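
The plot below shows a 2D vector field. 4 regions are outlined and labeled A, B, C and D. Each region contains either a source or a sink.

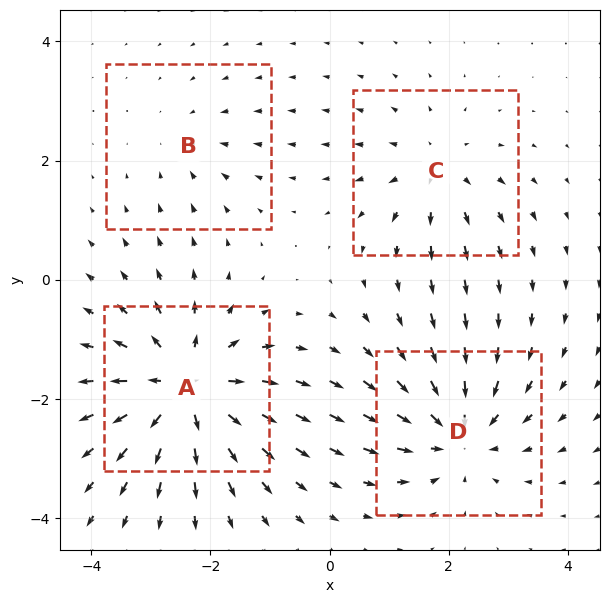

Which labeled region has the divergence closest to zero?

B

Divergence at each region's feature centre — A: about +7, B: about -2, C: about +4, D: about -5. Region B is closest to zero.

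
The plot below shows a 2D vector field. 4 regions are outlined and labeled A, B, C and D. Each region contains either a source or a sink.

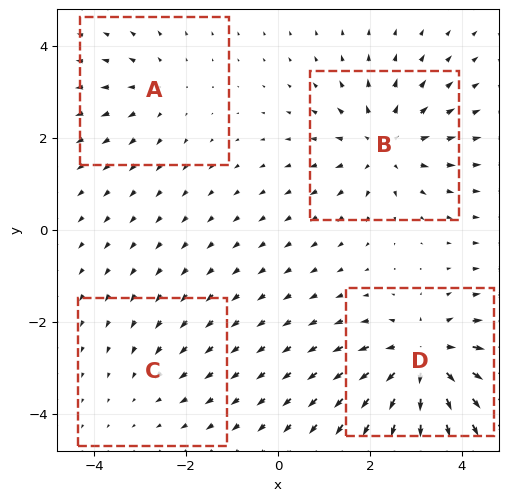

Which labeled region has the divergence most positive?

Divergence at each region's feature centre — A: about +3, B: about +5, C: about -2, D: about +7. Region D is most positive.

D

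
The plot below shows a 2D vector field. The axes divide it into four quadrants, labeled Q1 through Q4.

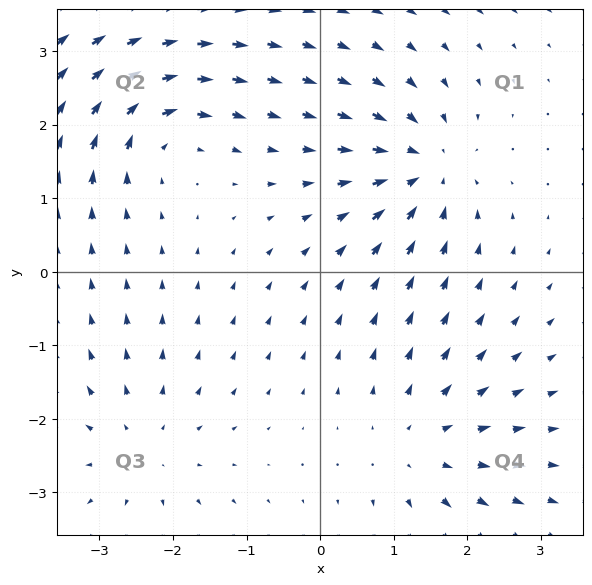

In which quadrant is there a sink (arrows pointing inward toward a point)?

The sink sits at approximately (1.4, 1.4), which lies in quadrant Q1. The divergence there is about -7, negative as expected for a sink.

Q1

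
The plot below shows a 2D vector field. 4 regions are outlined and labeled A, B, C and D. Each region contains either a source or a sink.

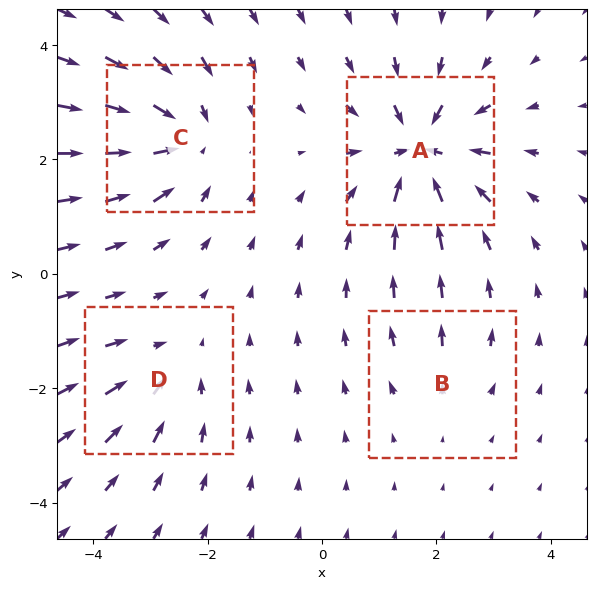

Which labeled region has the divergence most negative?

Divergence at each region's feature centre — A: about -8, B: about +2, C: about -6, D: about -4. Region A is most negative.

A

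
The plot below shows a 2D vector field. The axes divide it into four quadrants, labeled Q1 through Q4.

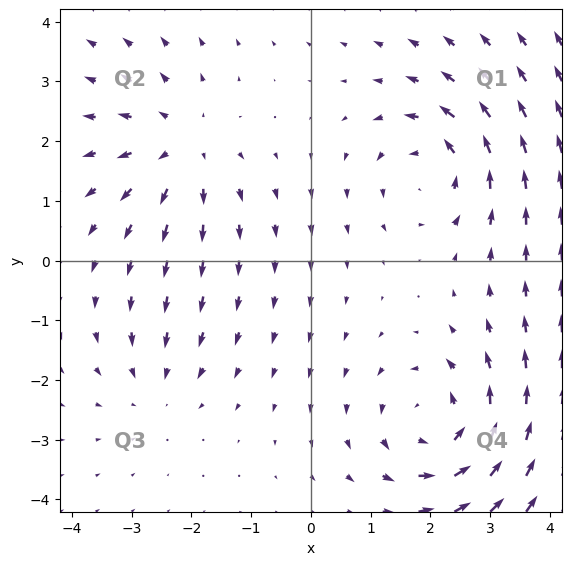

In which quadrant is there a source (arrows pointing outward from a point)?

The source sits at approximately (-2.2, 1.9), which lies in quadrant Q2. The divergence there is about +4, positive as expected for a source.

Q2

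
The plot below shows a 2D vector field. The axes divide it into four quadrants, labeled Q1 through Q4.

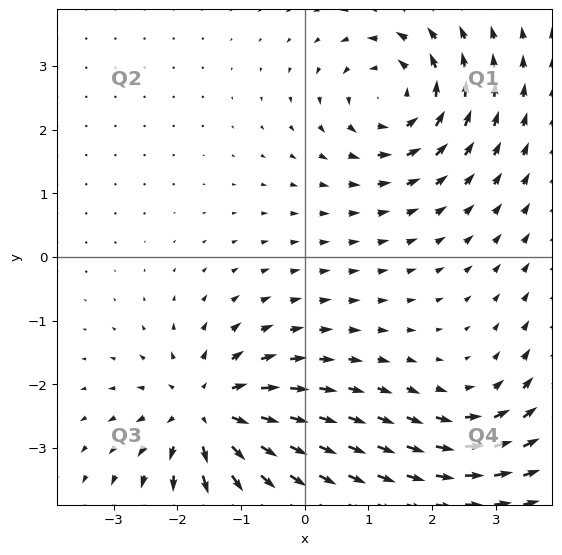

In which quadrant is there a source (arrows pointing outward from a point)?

Q3

The source sits at approximately (-1.5, -2.4), which lies in quadrant Q3. The divergence there is about +5, positive as expected for a source.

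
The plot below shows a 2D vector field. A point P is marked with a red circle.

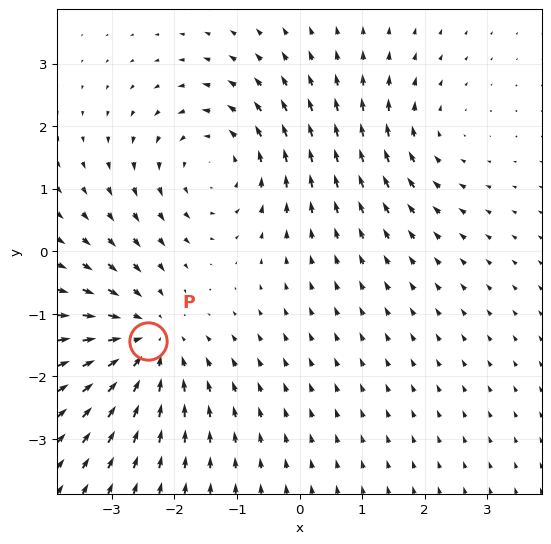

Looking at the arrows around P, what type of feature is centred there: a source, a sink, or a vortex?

sink

At P (-2.4, -1.4) the arrows converge inward. Divergence about -4, curl ≈0 — negative divergence with near-zero curl is a sink.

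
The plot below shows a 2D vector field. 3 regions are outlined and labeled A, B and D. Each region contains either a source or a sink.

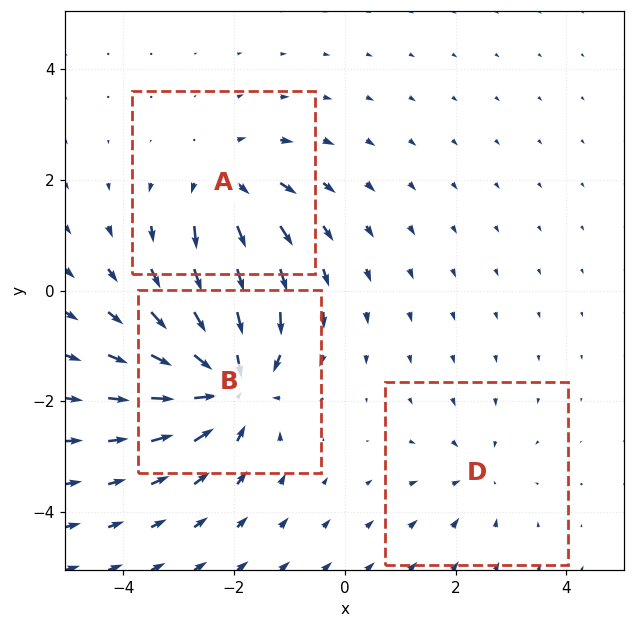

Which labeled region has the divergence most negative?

B

Divergence at each region's feature centre — A: about +4, B: about -6, D: about -2. Region B is most negative.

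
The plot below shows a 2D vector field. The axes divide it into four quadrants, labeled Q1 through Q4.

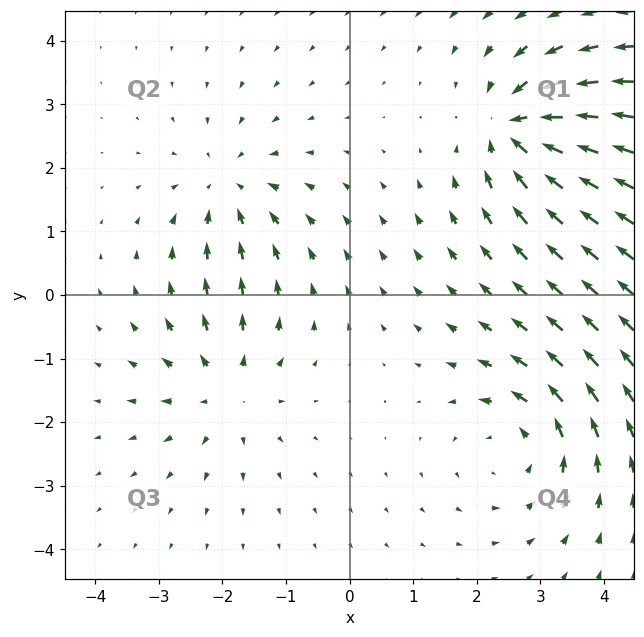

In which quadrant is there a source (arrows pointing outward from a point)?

Q3

The source sits at approximately (-1.9, -1.5), which lies in quadrant Q3. The divergence there is about +4, positive as expected for a source.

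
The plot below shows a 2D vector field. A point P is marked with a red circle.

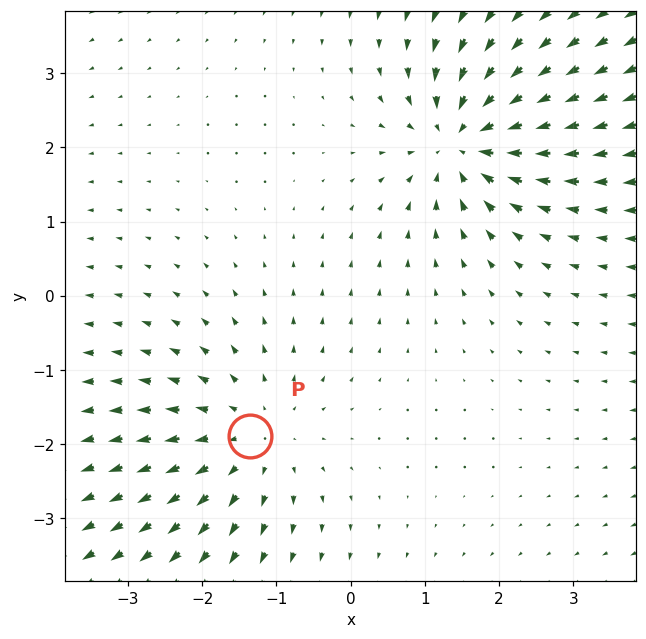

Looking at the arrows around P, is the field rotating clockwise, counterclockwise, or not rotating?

Near P at (-1.4, -1.9) the arrows show no circulation. The curl there is ≈0.

not rotating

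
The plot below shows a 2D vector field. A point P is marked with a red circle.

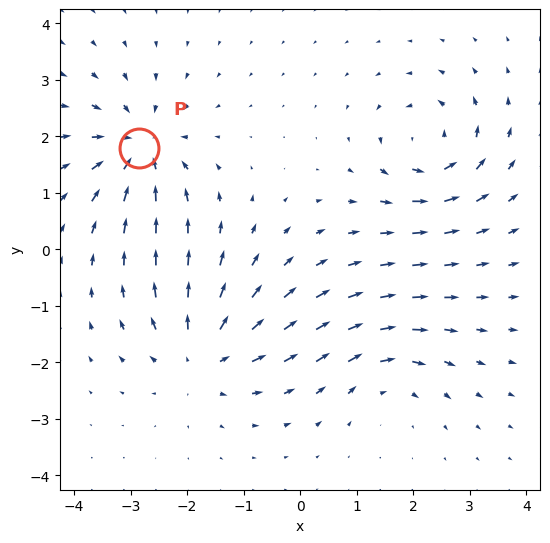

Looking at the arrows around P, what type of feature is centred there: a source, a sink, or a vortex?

At P (-2.8, 1.8) the arrows converge inward. Divergence about -6, curl ≈0 — negative divergence with near-zero curl is a sink.

sink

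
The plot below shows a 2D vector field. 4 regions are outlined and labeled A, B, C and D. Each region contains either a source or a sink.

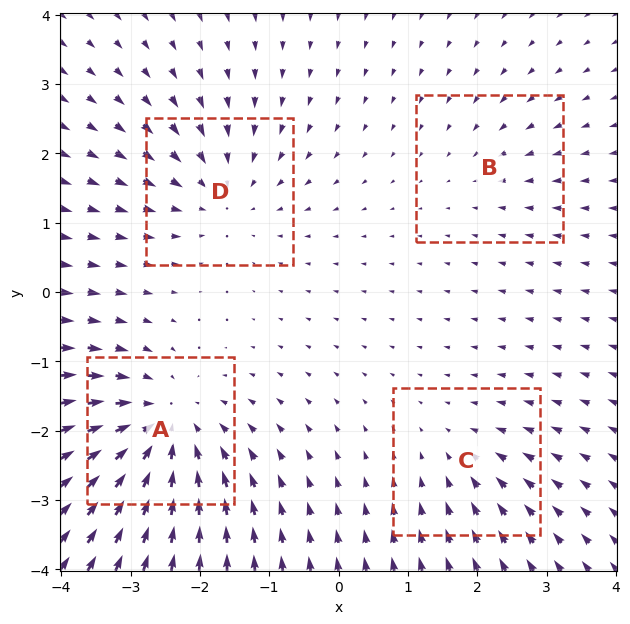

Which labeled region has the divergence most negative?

A

Divergence at each region's feature centre — A: about -6, B: about -2, C: about -3, D: about -4. Region A is most negative.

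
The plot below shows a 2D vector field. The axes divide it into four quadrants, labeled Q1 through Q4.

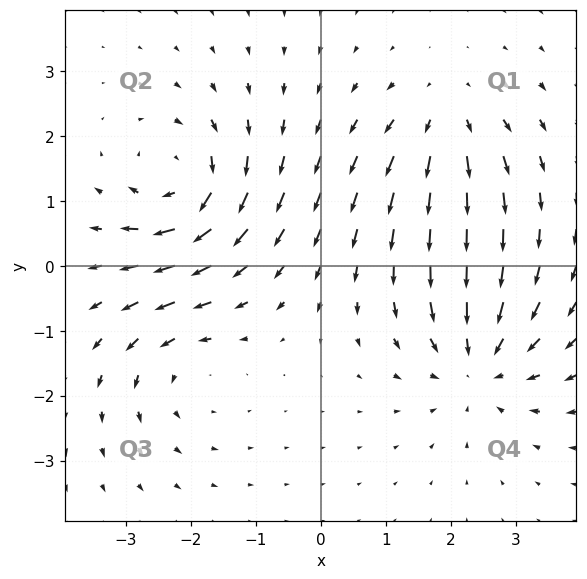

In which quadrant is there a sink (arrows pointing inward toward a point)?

The sink sits at approximately (2.4, -1.5), which lies in quadrant Q4. The divergence there is about -5, negative as expected for a sink.

Q4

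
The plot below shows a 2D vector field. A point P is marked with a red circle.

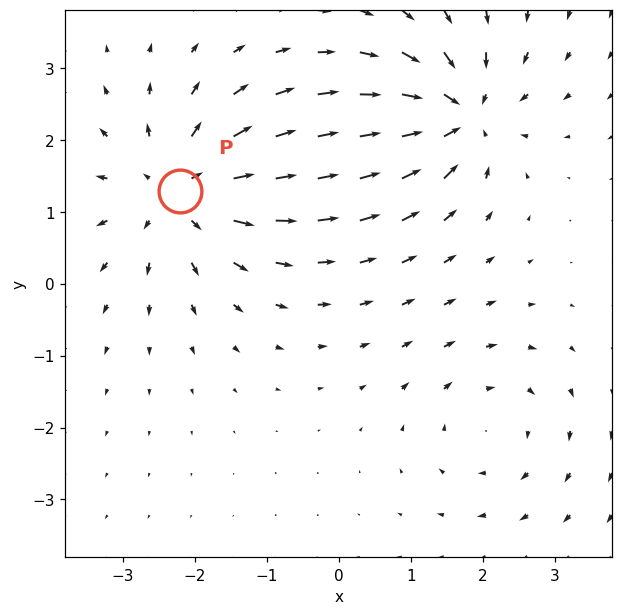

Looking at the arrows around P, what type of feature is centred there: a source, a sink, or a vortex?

At P (-2.2, 1.3) the arrows spread outward. Divergence about +5, curl ≈0 — positive divergence with near-zero curl is a source.

source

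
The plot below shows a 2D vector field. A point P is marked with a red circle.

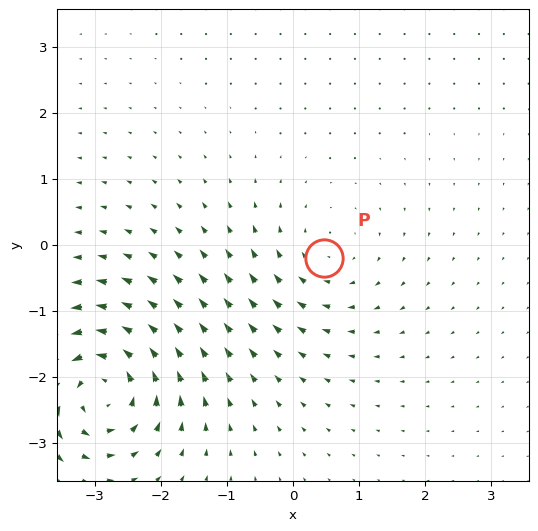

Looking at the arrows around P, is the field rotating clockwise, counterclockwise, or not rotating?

Near P at (0.5, -0.2) the arrows circulate clockwise. The curl (z-component) there is about -3; negative curl means clockwise rotation.

clockwise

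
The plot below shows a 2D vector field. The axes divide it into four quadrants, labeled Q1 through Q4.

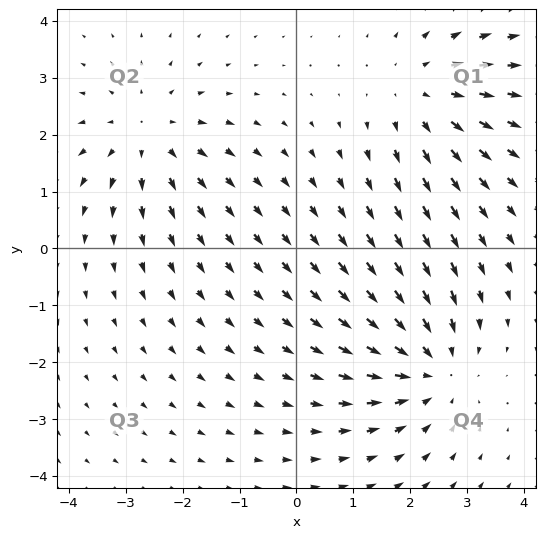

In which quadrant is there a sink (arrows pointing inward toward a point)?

The sink sits at approximately (2.4, -2.1), which lies in quadrant Q4. The divergence there is about -4, negative as expected for a sink.

Q4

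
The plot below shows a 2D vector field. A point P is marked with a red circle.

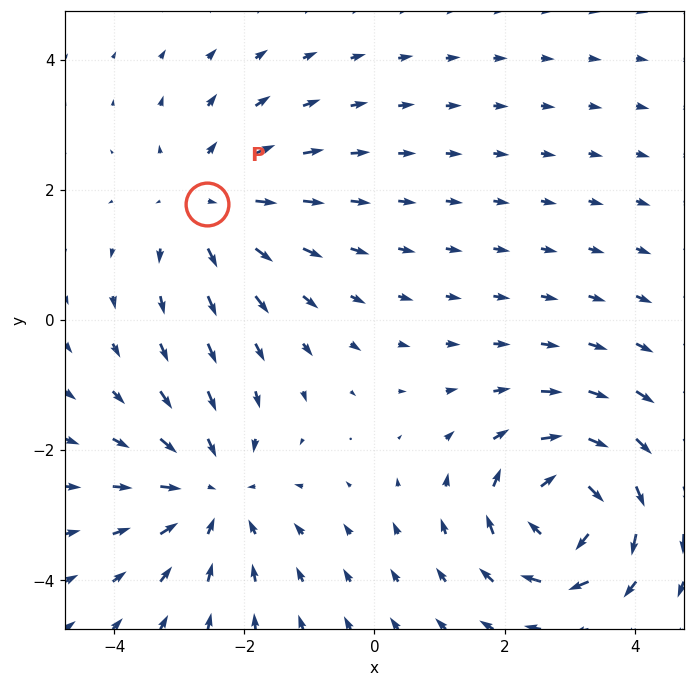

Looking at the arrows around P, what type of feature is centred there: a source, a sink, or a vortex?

At P (-2.6, 1.8) the arrows spread outward. Divergence about +2, curl ≈0 — positive divergence with near-zero curl is a source.

source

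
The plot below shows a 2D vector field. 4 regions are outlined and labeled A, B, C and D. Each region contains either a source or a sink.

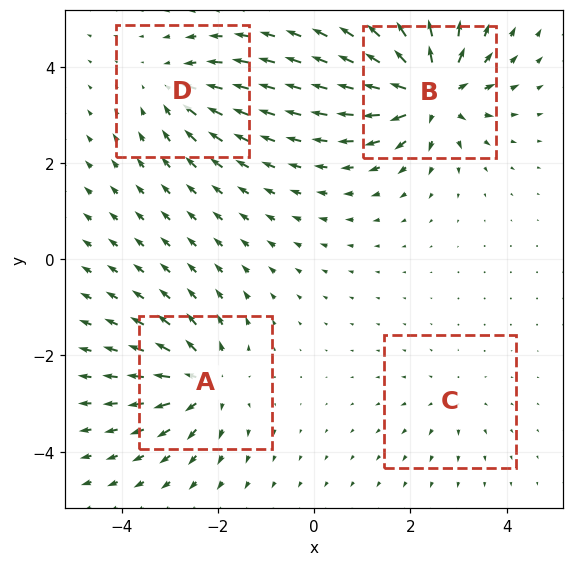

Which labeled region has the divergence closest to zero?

C

Divergence at each region's feature centre — A: about +6, B: about +9, C: about +3, D: about -4. Region C is closest to zero.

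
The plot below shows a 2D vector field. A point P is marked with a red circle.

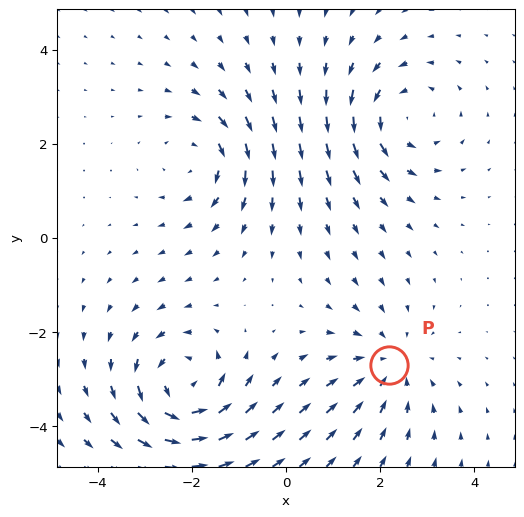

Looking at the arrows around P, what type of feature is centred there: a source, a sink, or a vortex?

sink

At P (2.2, -2.7) the arrows converge inward. Divergence about -3, curl ≈0 — negative divergence with near-zero curl is a sink.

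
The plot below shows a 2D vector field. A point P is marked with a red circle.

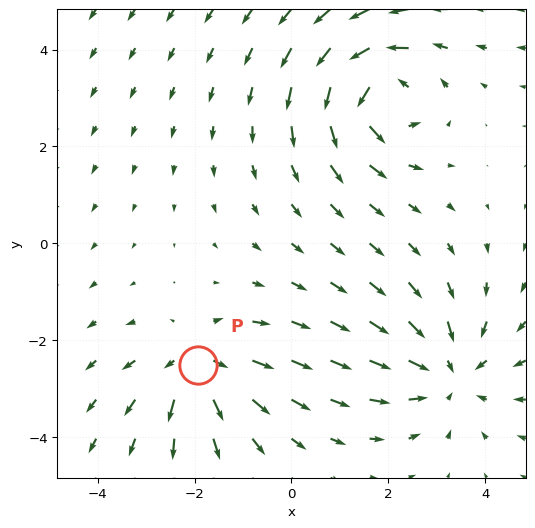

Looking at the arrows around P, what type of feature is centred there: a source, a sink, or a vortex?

At P (-1.9, -2.5) the arrows spread outward. Divergence about +3, curl ≈0 — positive divergence with near-zero curl is a source.

source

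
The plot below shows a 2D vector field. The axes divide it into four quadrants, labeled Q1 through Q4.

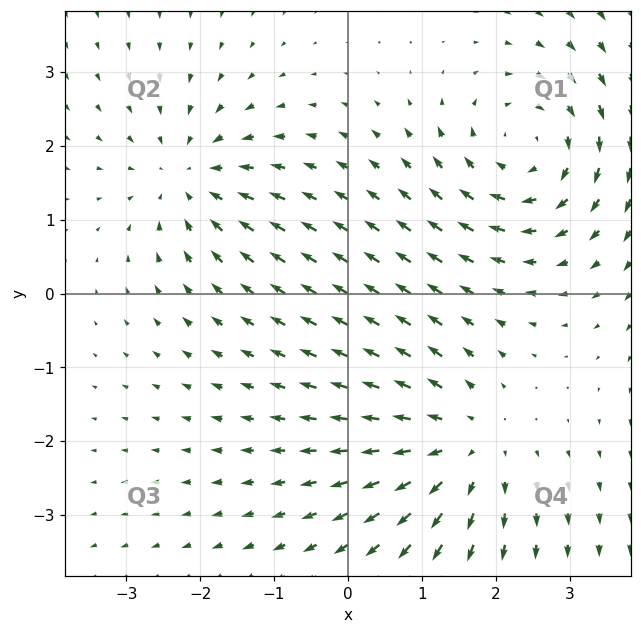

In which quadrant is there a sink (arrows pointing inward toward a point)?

The sink sits at approximately (-2.1, 1.6), which lies in quadrant Q2. The divergence there is about -3, negative as expected for a sink.

Q2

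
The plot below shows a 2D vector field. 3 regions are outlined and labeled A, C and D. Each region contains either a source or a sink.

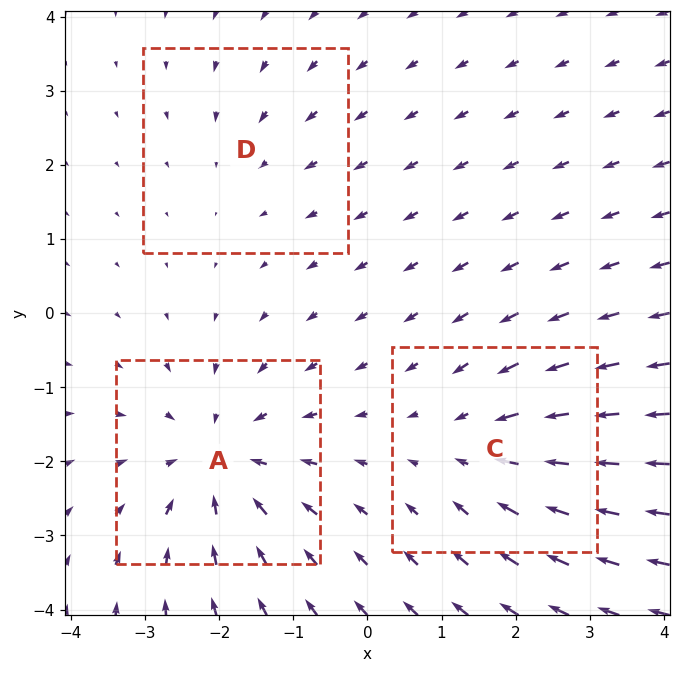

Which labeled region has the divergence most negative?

A

Divergence at each region's feature centre — A: about -4, C: about -3, D: about -2. Region A is most negative.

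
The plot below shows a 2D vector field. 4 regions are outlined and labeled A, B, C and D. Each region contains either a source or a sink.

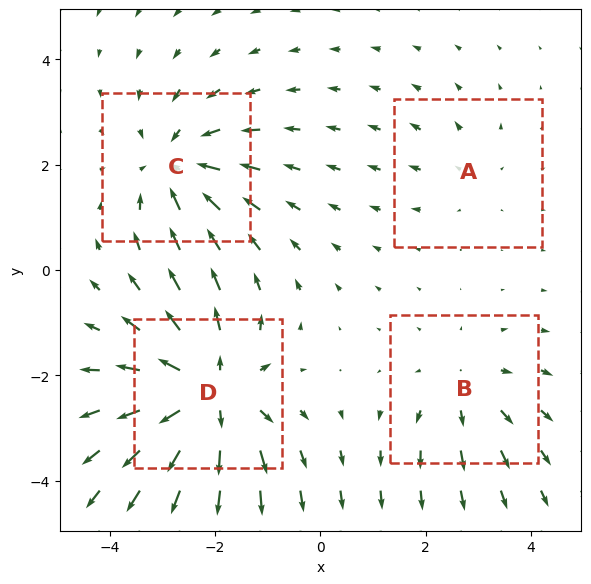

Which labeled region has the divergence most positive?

D

Divergence at each region's feature centre — A: about +2, B: about +3, C: about -5, D: about +7. Region D is most positive.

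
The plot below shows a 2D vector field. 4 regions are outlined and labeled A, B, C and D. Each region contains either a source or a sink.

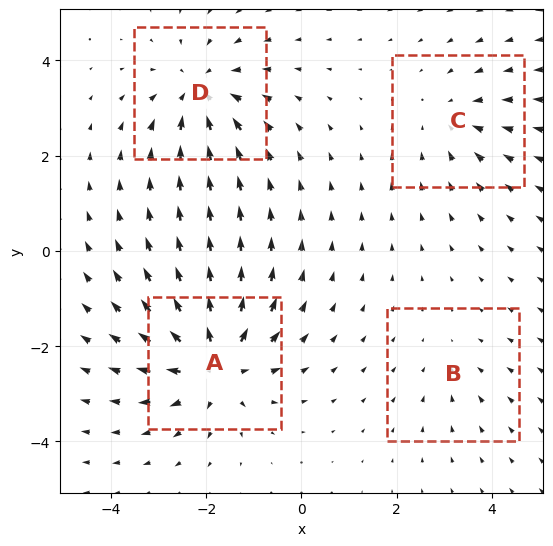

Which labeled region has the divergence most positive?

Divergence at each region's feature centre — A: about +7, B: about -2, C: about -3, D: about -5. Region A is most positive.

A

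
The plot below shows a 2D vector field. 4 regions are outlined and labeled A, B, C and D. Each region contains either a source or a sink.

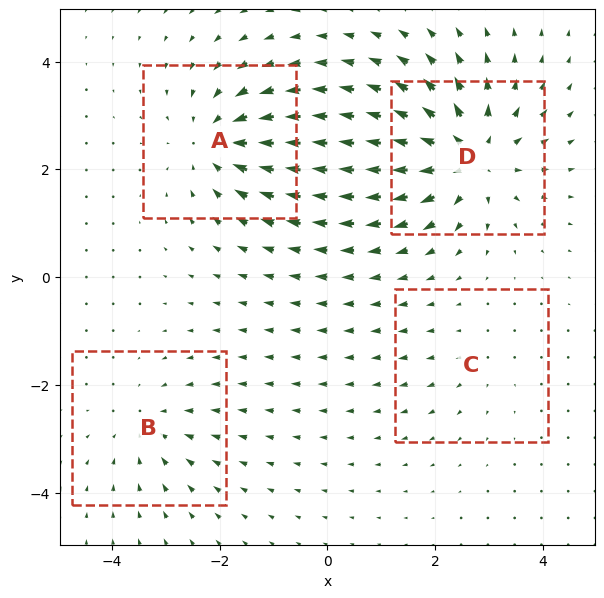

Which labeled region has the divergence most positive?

D

Divergence at each region's feature centre — A: about -5, B: about -3, C: about +2, D: about +7. Region D is most positive.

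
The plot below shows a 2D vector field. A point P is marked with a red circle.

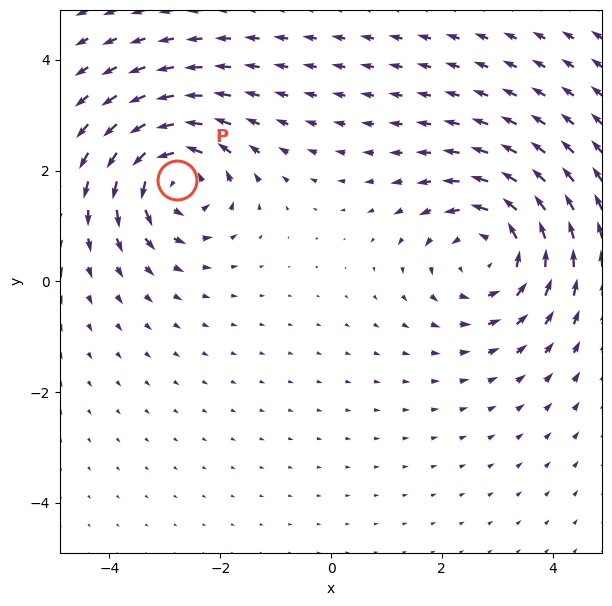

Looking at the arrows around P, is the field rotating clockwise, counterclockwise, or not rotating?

counterclockwise

Near P at (-2.8, 1.8) the arrows circulate counterclockwise. The curl (z-component) there is about +5; positive curl means counterclockwise rotation.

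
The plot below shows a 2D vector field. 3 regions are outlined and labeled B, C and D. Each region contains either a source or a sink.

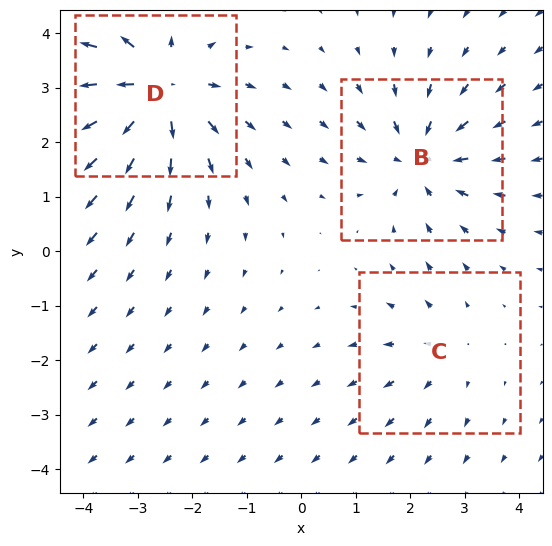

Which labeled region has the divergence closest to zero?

C

Divergence at each region's feature centre — B: about -4, C: about +2, D: about +5. Region C is closest to zero.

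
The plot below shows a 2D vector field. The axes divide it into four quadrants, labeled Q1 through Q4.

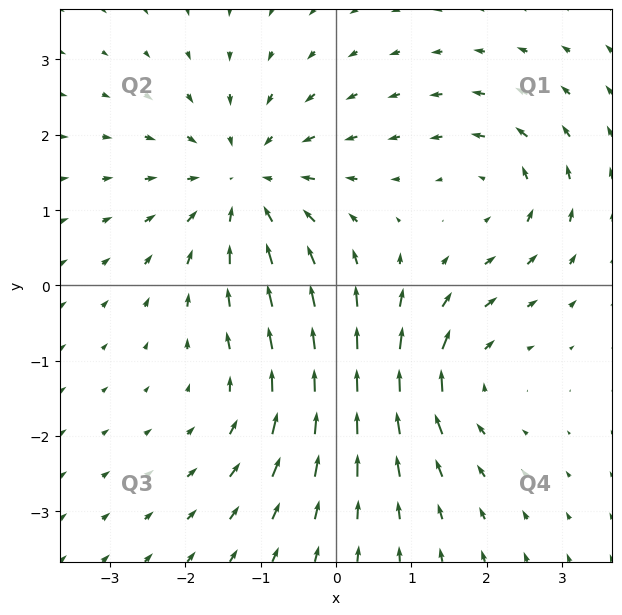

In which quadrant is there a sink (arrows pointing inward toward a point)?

Q2

The sink sits at approximately (-1.2, 1.4), which lies in quadrant Q2. The divergence there is about -4, negative as expected for a sink.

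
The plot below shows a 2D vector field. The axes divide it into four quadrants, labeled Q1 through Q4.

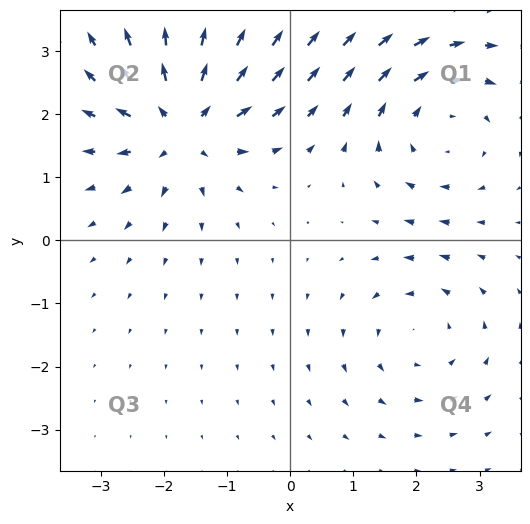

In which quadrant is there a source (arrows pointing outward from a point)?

Q2

The source sits at approximately (-1.7, 1.8), which lies in quadrant Q2. The divergence there is about +5, positive as expected for a source.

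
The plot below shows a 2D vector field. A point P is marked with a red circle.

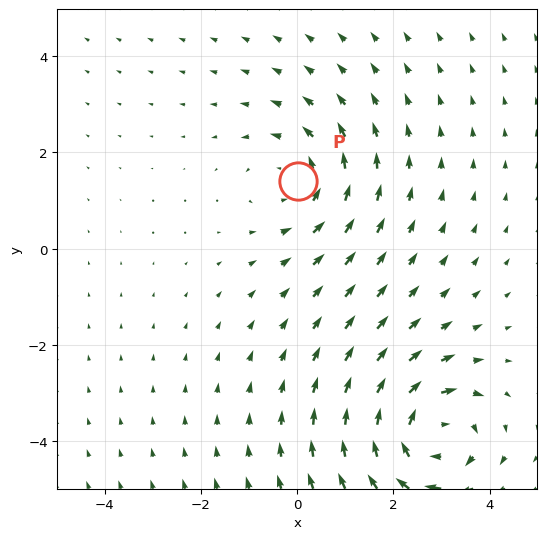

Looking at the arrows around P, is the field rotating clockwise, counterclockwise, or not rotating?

Near P at (0.0, 1.4) the arrows circulate counterclockwise. The curl (z-component) there is about +3; positive curl means counterclockwise rotation.

counterclockwise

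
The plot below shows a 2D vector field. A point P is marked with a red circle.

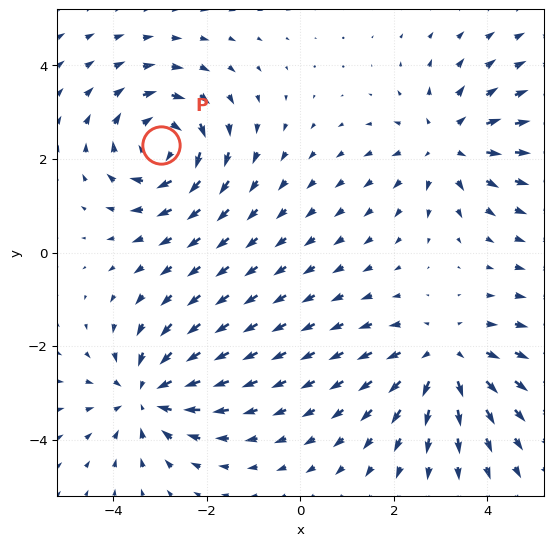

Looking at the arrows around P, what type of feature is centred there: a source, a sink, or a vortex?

At P (-3.0, 2.3) the arrows circulate clockwise. Divergence ≈0, curl about -5 — near-zero divergence with nonzero curl is a vortex.

vortex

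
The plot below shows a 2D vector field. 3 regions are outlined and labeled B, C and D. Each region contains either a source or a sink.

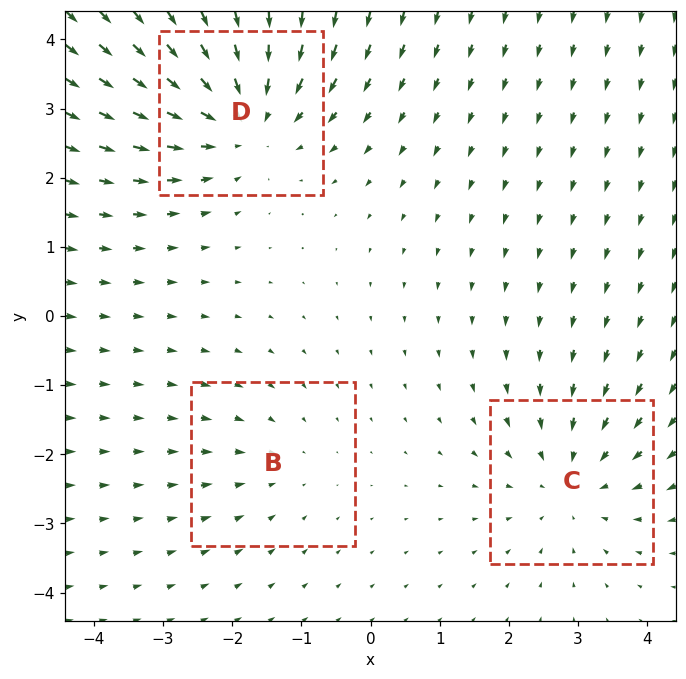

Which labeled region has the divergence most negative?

D

Divergence at each region's feature centre — B: about -2, C: about -3, D: about -4. Region D is most negative.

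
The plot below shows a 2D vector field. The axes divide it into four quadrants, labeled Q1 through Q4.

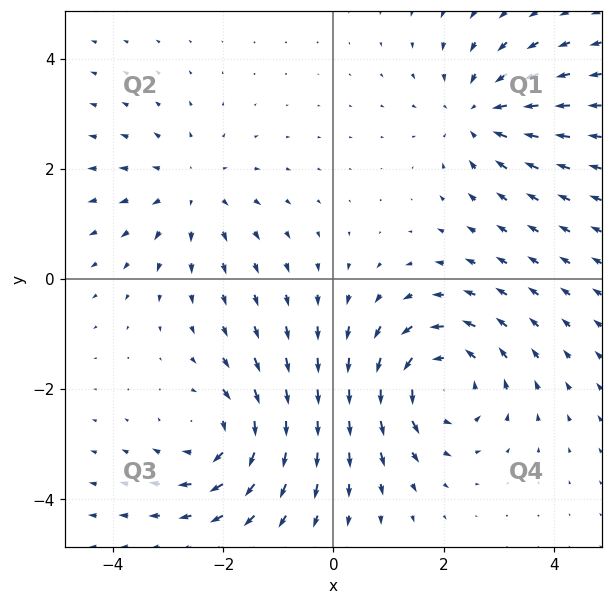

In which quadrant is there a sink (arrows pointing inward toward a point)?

Q1

The sink sits at approximately (2.6, 3.0), which lies in quadrant Q1. The divergence there is about -4, negative as expected for a sink.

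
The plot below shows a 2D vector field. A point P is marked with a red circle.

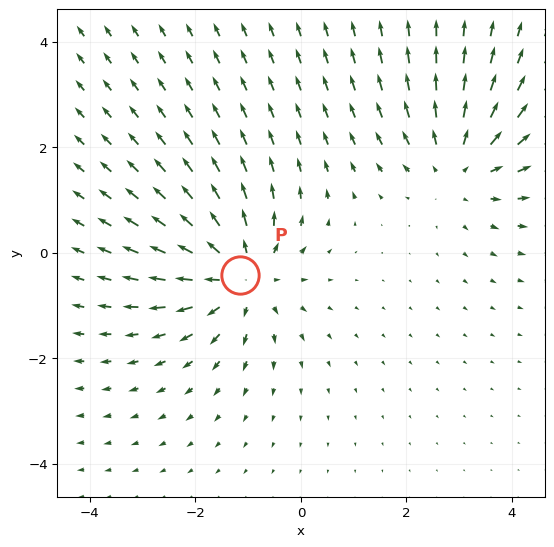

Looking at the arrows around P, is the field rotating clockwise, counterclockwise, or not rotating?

not rotating

Near P at (-1.2, -0.4) the arrows show no circulation. The curl there is ≈0.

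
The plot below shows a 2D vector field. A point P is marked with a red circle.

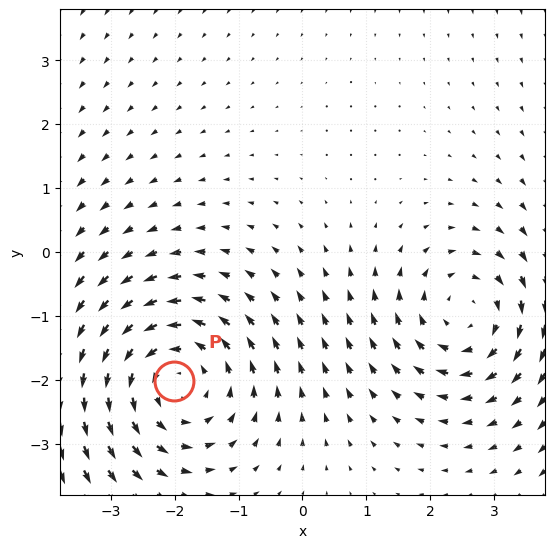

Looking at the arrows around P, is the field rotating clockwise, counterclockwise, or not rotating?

Near P at (-2.0, -2.0) the arrows circulate counterclockwise. The curl (z-component) there is about +4; positive curl means counterclockwise rotation.

counterclockwise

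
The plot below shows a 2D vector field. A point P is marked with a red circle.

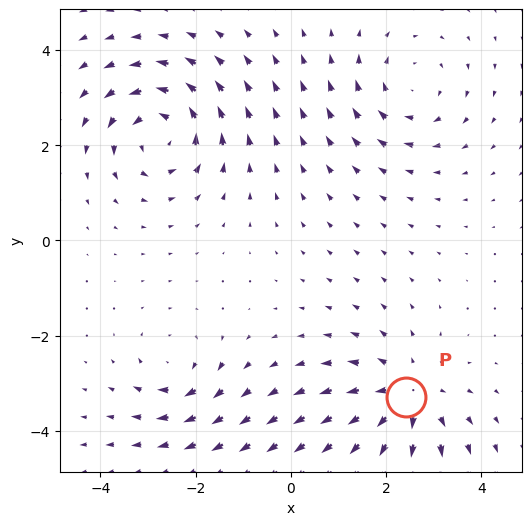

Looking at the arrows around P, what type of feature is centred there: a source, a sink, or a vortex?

source

At P (2.4, -3.3) the arrows spread outward. Divergence about +4, curl ≈0 — positive divergence with near-zero curl is a source.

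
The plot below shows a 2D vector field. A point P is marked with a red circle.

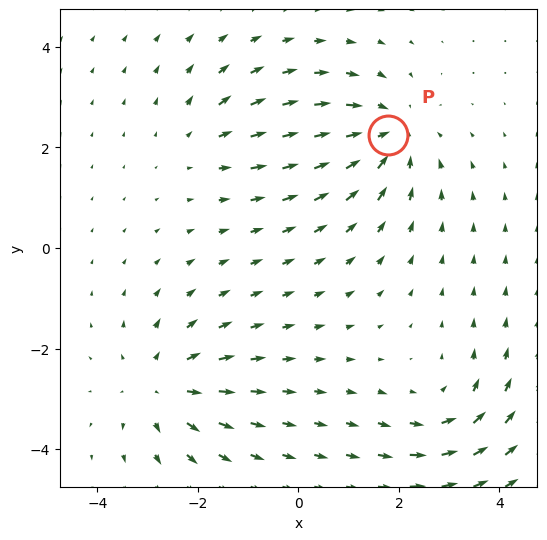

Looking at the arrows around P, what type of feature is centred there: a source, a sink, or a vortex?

At P (1.8, 2.2) the arrows converge inward. Divergence about -4, curl ≈0 — negative divergence with near-zero curl is a sink.

sink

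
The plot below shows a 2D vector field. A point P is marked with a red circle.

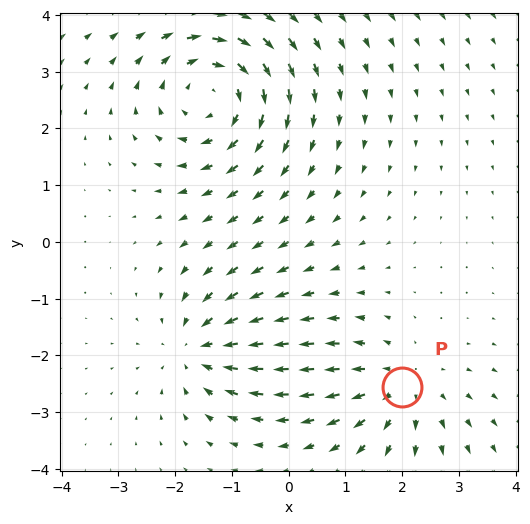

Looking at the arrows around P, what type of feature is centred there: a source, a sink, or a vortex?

source

At P (2.0, -2.6) the arrows spread outward. Divergence about +3, curl ≈0 — positive divergence with near-zero curl is a source.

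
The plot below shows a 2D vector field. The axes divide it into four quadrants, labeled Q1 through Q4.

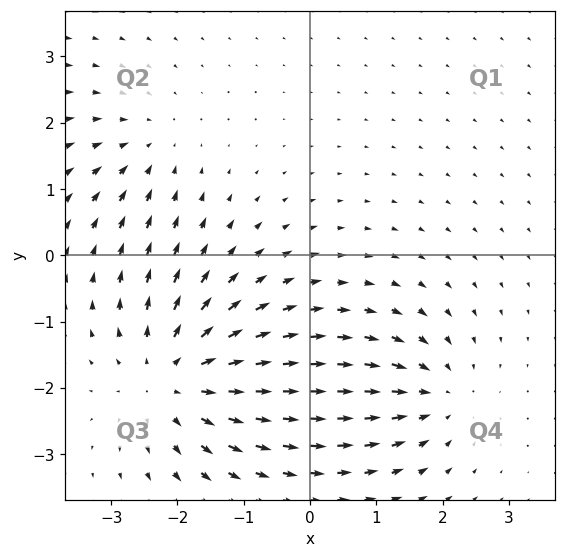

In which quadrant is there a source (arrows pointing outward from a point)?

Q3

The source sits at approximately (-2.0, -1.8), which lies in quadrant Q3. The divergence there is about +5, positive as expected for a source.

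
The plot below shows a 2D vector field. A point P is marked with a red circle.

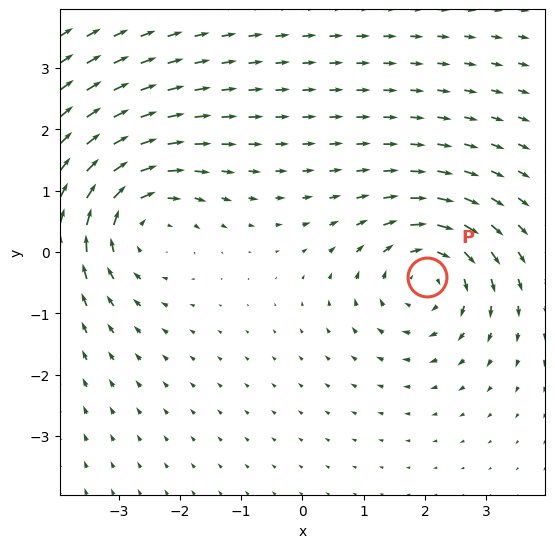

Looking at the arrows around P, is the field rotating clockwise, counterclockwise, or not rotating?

clockwise

Near P at (2.0, -0.4) the arrows circulate clockwise. The curl (z-component) there is about -4; negative curl means clockwise rotation.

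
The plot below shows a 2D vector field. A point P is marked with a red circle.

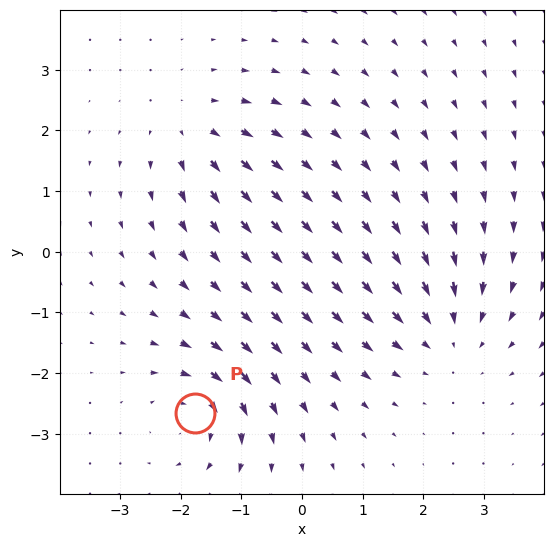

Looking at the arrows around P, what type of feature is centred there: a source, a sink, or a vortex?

vortex

At P (-1.8, -2.7) the arrows circulate clockwise. Divergence ≈0, curl about -4 — near-zero divergence with nonzero curl is a vortex.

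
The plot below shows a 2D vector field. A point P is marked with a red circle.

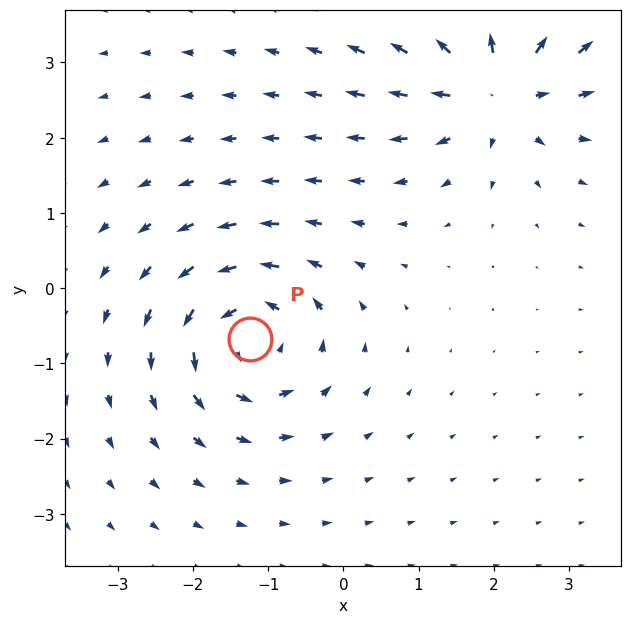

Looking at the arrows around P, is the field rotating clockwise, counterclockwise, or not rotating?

Near P at (-1.2, -0.7) the arrows circulate counterclockwise. The curl (z-component) there is about +7; positive curl means counterclockwise rotation.

counterclockwise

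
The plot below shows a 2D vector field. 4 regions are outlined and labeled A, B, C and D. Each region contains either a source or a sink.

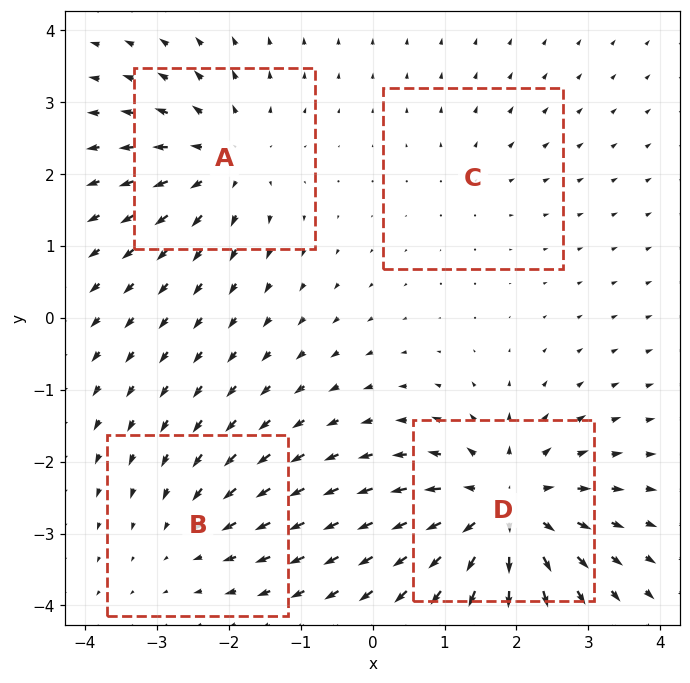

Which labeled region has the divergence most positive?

Divergence at each region's feature centre — A: about +5, B: about -3, C: about +2, D: about +8. Region D is most positive.

D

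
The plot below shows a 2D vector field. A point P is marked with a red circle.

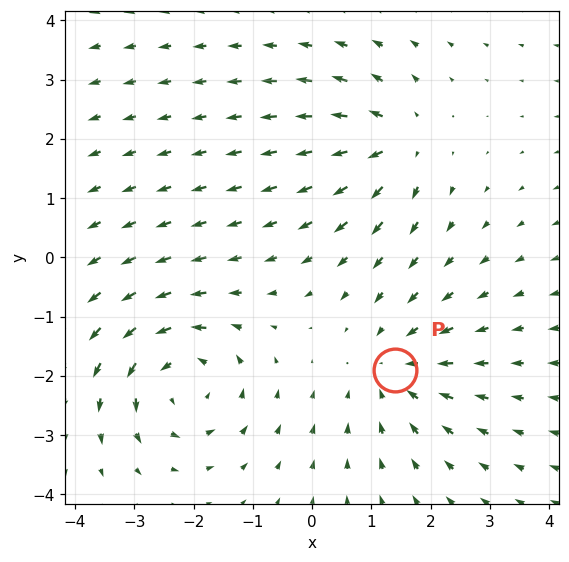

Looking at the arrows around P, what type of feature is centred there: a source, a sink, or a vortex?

sink

At P (1.4, -1.9) the arrows converge inward. Divergence about -3, curl ≈0 — negative divergence with near-zero curl is a sink.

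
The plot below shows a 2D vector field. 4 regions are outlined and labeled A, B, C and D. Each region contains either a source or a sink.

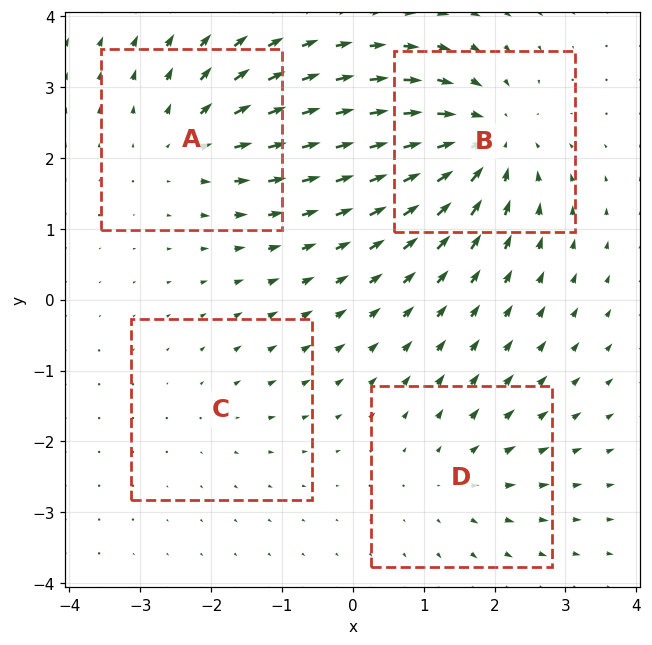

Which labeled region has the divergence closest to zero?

C

Divergence at each region's feature centre — A: about +5, B: about -7, C: about +2, D: about +3. Region C is closest to zero.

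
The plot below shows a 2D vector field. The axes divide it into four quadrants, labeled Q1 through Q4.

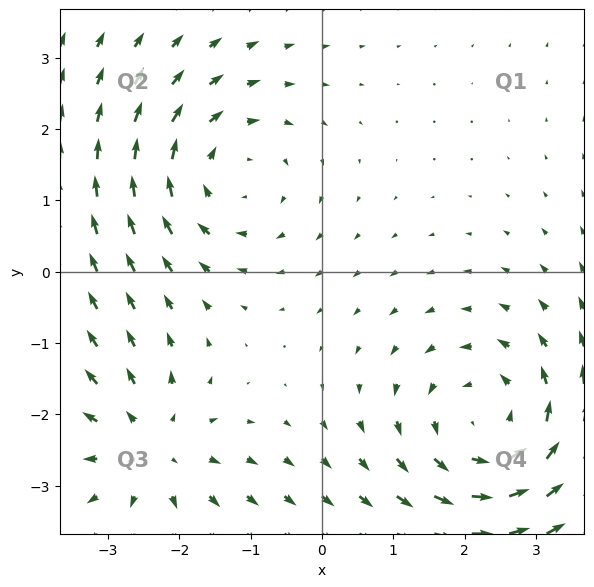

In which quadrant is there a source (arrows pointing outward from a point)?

Q3

The source sits at approximately (-2.4, -2.5), which lies in quadrant Q3. The divergence there is about +3, positive as expected for a source.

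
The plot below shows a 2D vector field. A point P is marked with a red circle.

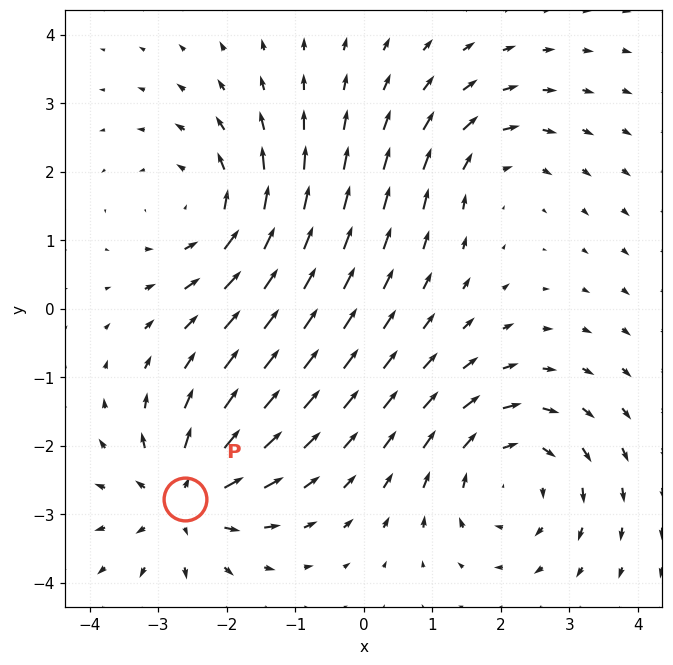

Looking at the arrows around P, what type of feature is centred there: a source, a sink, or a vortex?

At P (-2.6, -2.8) the arrows spread outward. Divergence about +5, curl ≈0 — positive divergence with near-zero curl is a source.

source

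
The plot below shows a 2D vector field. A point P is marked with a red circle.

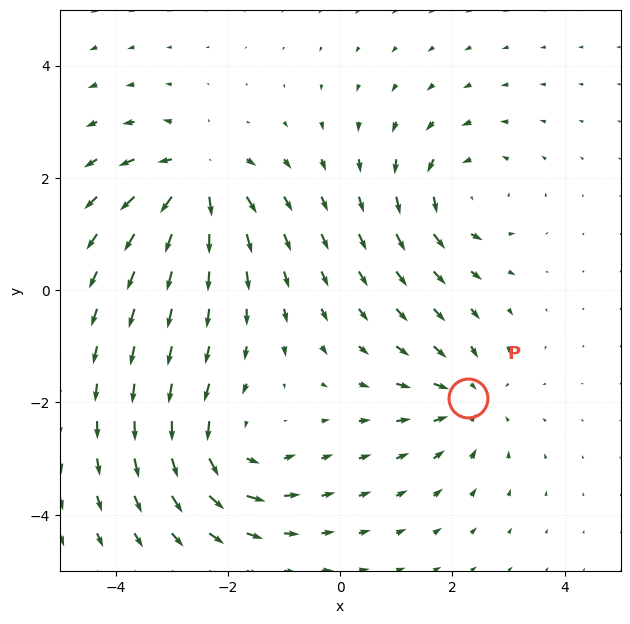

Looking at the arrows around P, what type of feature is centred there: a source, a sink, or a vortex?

sink

At P (2.3, -1.9) the arrows converge inward. Divergence about -5, curl ≈0 — negative divergence with near-zero curl is a sink.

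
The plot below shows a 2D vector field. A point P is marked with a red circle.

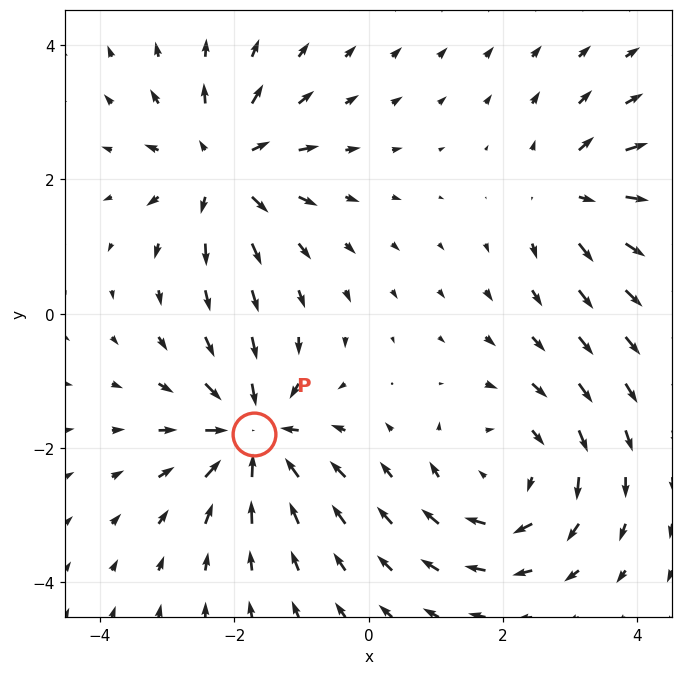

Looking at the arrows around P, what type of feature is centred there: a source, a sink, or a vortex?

sink

At P (-1.7, -1.8) the arrows converge inward. Divergence about -6, curl ≈0 — negative divergence with near-zero curl is a sink.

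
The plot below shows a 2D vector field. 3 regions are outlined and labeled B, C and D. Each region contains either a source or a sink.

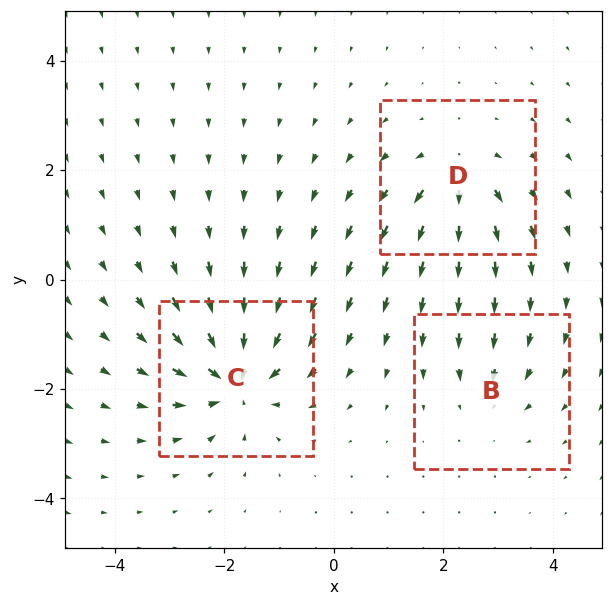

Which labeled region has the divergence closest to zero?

Divergence at each region's feature centre — B: about -3, C: about -6, D: about +4. Region B is closest to zero.

B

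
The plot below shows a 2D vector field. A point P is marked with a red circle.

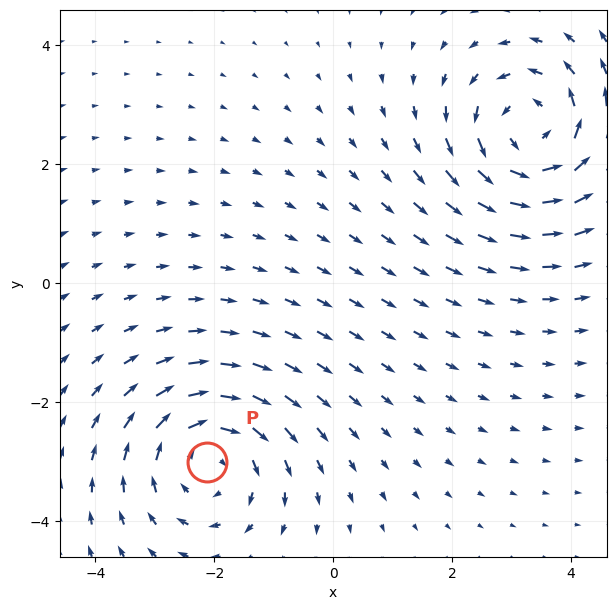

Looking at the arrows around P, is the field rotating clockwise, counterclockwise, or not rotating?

clockwise

Near P at (-2.1, -3.0) the arrows circulate clockwise. The curl (z-component) there is about -4; negative curl means clockwise rotation.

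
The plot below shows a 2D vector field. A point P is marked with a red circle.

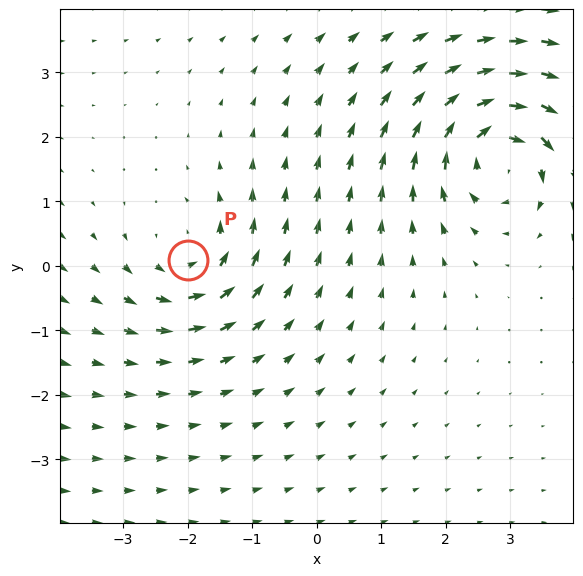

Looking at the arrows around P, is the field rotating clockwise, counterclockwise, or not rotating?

counterclockwise

Near P at (-2.0, 0.1) the arrows circulate counterclockwise. The curl (z-component) there is about +3; positive curl means counterclockwise rotation.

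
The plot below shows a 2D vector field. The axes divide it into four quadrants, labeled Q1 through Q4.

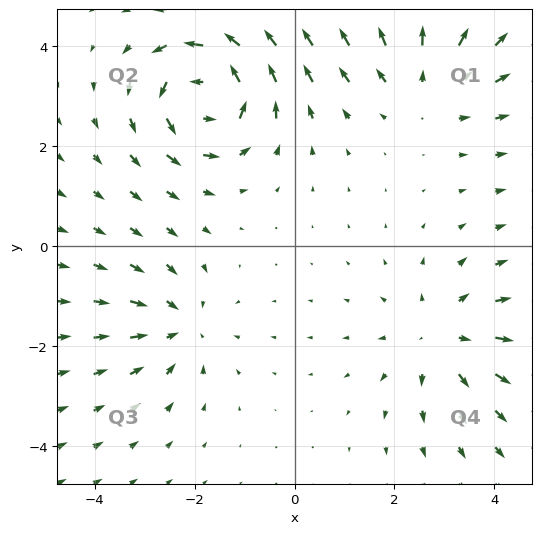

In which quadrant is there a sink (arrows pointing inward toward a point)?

Q3

The sink sits at approximately (-2.3, -1.6), which lies in quadrant Q3. The divergence there is about -3, negative as expected for a sink.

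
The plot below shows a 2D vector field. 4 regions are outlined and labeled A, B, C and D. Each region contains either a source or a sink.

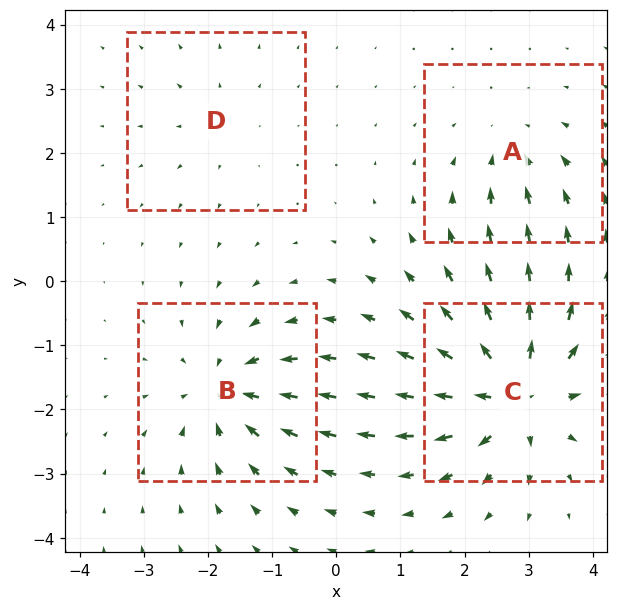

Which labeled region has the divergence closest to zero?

Divergence at each region's feature centre — A: about -4, B: about -6, C: about +9, D: about +2. Region D is closest to zero.

D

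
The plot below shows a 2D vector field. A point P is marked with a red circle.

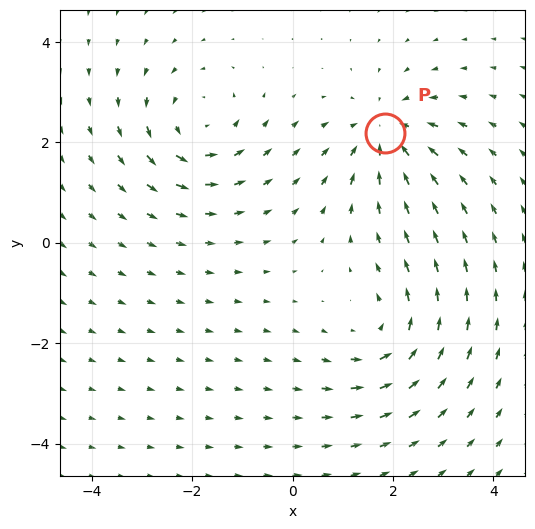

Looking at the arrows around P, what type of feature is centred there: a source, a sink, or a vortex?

At P (1.8, 2.2) the arrows converge inward. Divergence about -5, curl ≈0 — negative divergence with near-zero curl is a sink.

sink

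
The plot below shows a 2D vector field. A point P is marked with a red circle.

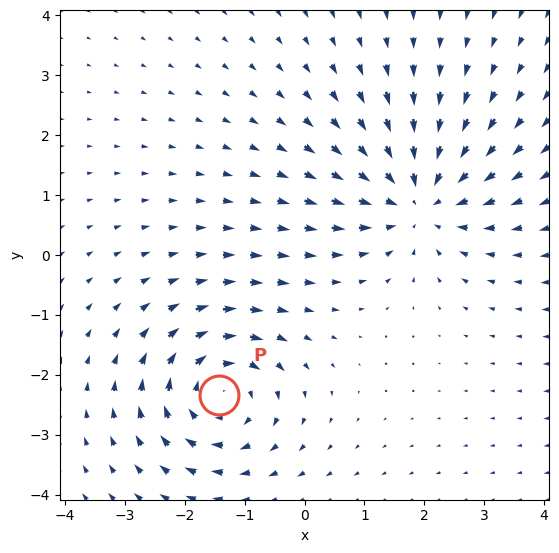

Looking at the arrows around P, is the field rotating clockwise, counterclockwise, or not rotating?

Near P at (-1.4, -2.3) the arrows circulate clockwise. The curl (z-component) there is about -4; negative curl means clockwise rotation.

clockwise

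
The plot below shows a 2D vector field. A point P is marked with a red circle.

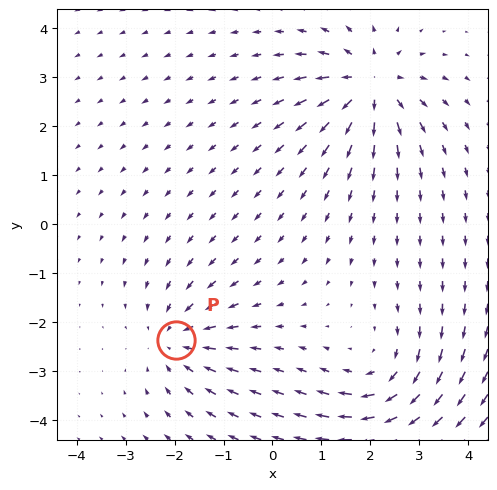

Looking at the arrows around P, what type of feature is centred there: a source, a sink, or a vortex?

At P (-2.0, -2.4) the arrows converge inward. Divergence about -3, curl ≈0 — negative divergence with near-zero curl is a sink.

sink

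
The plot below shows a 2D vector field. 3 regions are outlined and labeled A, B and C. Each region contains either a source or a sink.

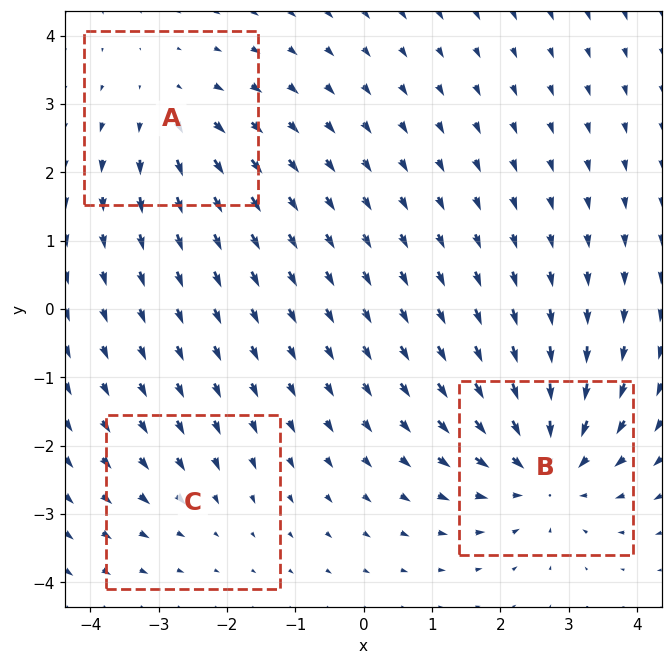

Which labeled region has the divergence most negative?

B

Divergence at each region's feature centre — A: about +3, B: about -5, C: about -2. Region B is most negative.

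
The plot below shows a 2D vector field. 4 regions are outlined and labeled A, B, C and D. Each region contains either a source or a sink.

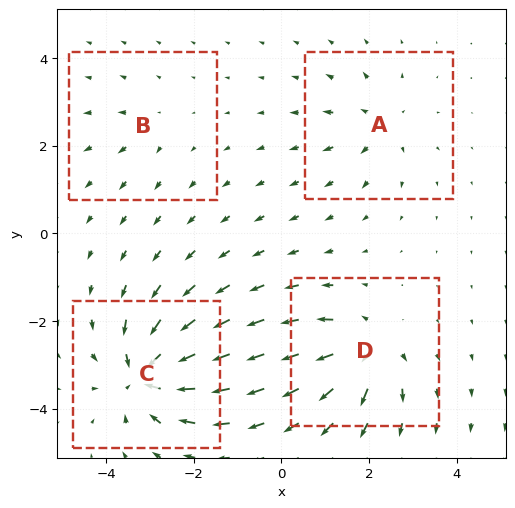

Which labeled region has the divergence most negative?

Divergence at each region's feature centre — A: about +4, B: about +2, C: about -9, D: about +7. Region C is most negative.

C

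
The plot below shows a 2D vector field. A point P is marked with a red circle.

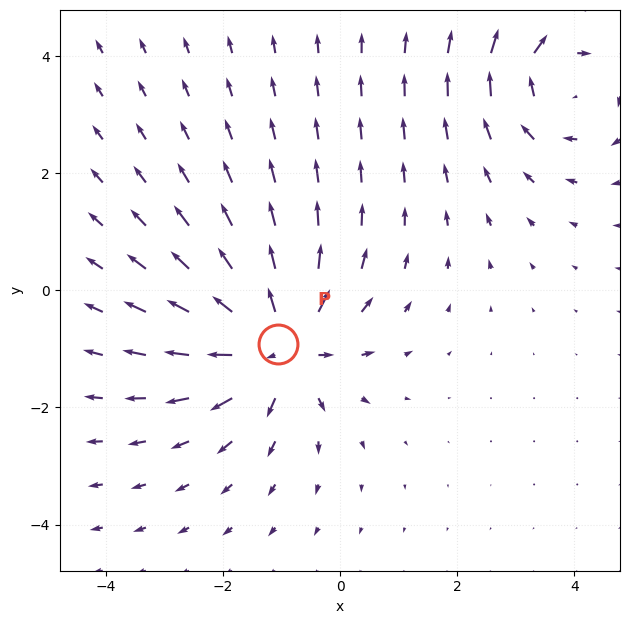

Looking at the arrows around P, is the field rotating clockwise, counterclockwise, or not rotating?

not rotating

Near P at (-1.1, -0.9) the arrows show no circulation. The curl there is ≈0.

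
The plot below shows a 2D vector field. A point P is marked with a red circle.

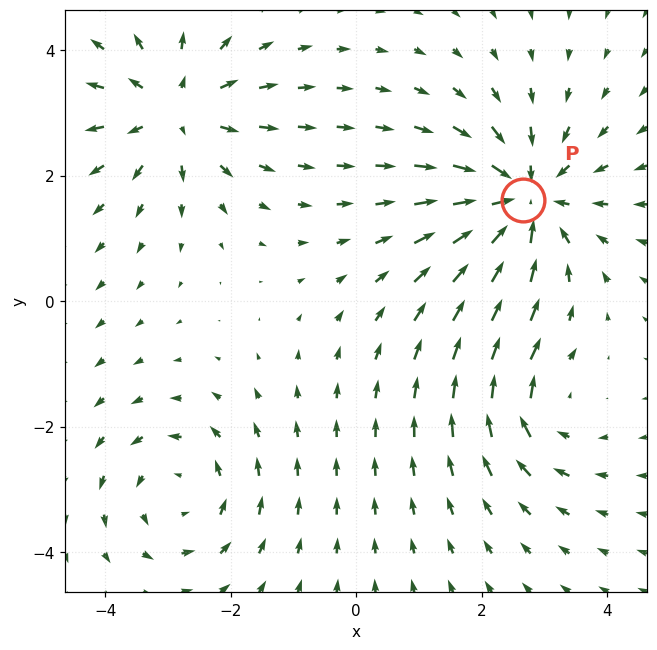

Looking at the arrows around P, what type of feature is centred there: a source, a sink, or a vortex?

sink

At P (2.7, 1.6) the arrows converge inward. Divergence about -5, curl ≈0 — negative divergence with near-zero curl is a sink.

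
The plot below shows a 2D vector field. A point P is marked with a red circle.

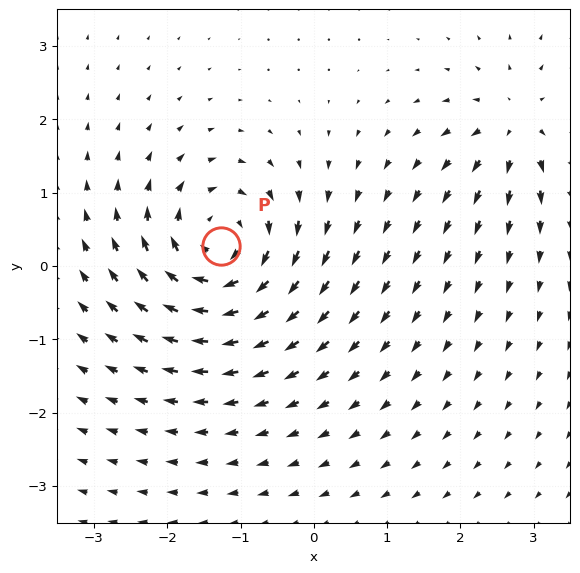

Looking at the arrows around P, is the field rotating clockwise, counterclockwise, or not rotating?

clockwise

Near P at (-1.3, 0.3) the arrows circulate clockwise. The curl (z-component) there is about -6; negative curl means clockwise rotation.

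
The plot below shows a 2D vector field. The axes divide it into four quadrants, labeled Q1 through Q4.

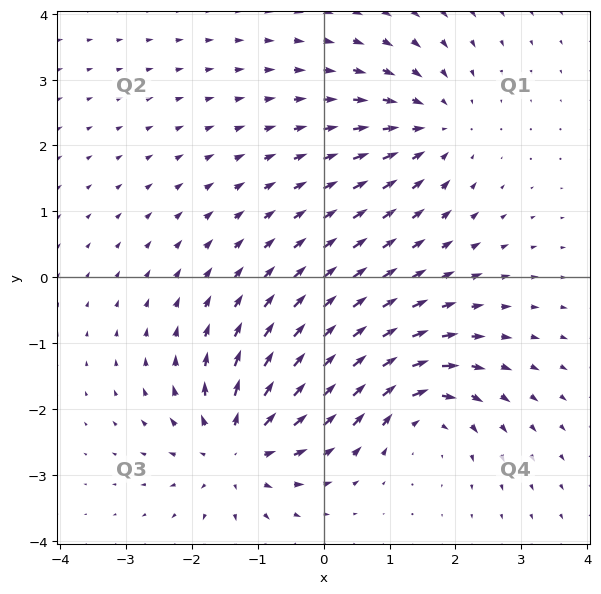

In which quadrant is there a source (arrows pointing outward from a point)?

Q3

The source sits at approximately (-1.3, -2.6), which lies in quadrant Q3. The divergence there is about +5, positive as expected for a source.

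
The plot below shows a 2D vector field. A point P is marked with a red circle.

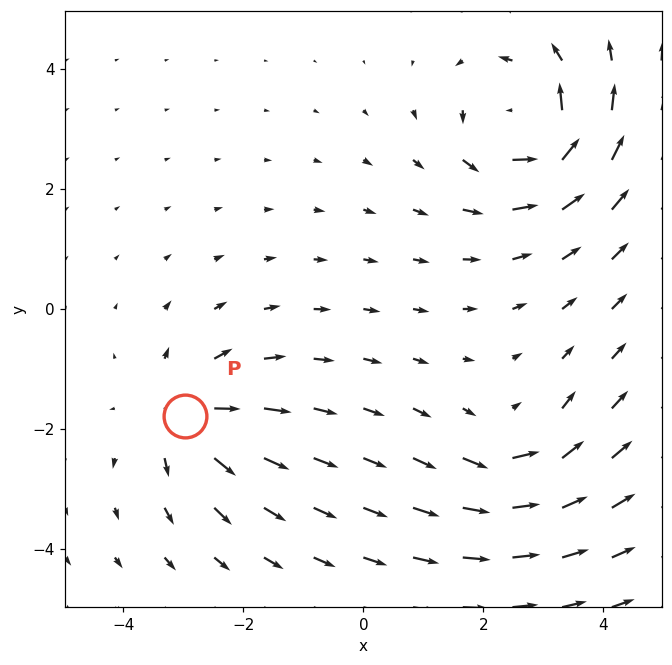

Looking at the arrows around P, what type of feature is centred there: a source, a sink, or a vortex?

At P (-3.0, -1.8) the arrows spread outward. Divergence about +5, curl ≈0 — positive divergence with near-zero curl is a source.

source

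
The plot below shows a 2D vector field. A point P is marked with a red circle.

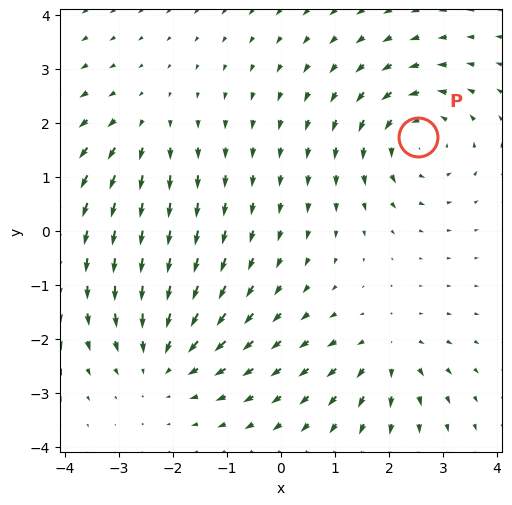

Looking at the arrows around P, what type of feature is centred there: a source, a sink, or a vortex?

vortex

At P (2.5, 1.7) the arrows circulate counterclockwise. Divergence ≈0, curl about +5 — near-zero divergence with nonzero curl is a vortex.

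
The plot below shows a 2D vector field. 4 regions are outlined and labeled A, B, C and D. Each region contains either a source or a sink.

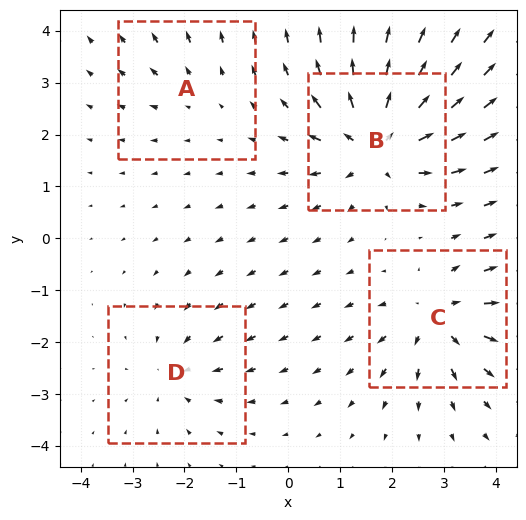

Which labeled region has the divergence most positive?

Divergence at each region's feature centre — A: about +2, B: about +8, C: about +5, D: about -4. Region B is most positive.

B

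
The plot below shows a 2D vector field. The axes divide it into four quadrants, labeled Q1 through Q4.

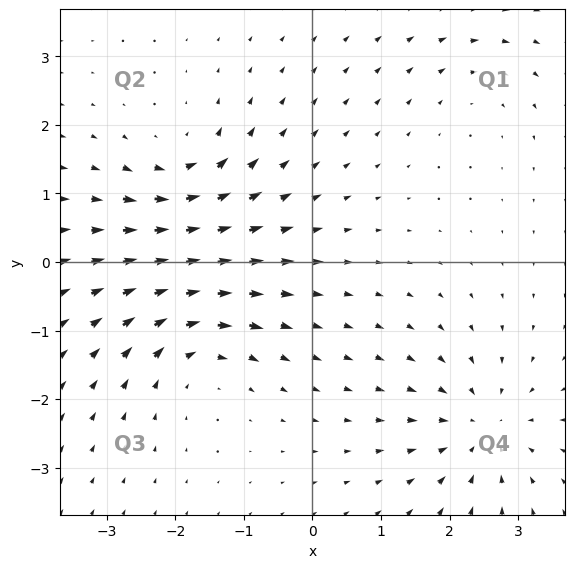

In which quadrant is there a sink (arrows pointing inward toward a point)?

Q4

The sink sits at approximately (2.5, -2.4), which lies in quadrant Q4. The divergence there is about -6, negative as expected for a sink.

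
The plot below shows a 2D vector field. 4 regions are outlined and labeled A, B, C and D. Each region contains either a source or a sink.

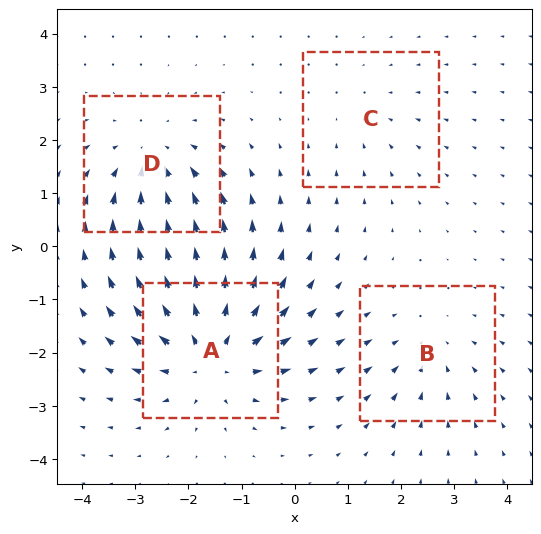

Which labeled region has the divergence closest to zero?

C

Divergence at each region's feature centre — A: about +6, B: about -3, C: about -2, D: about -4. Region C is closest to zero.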